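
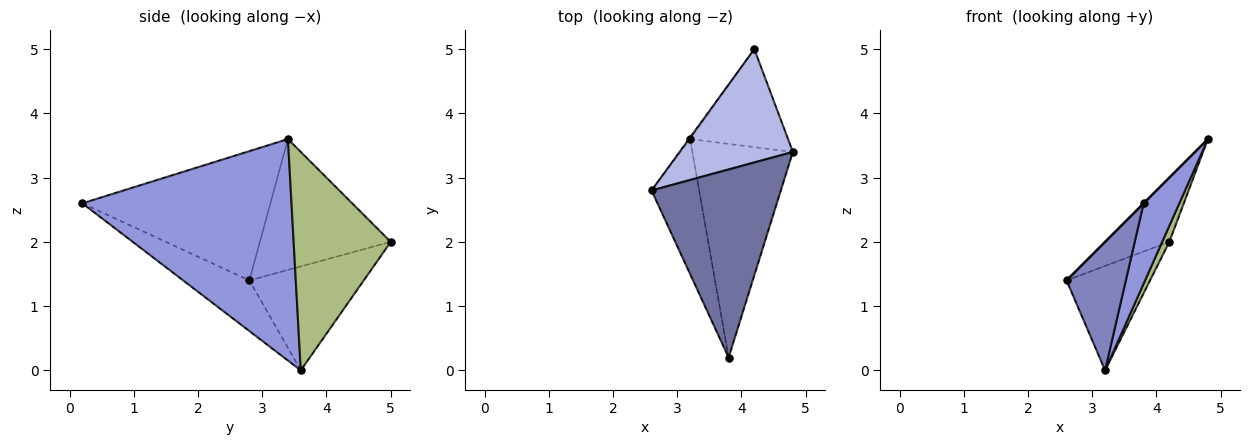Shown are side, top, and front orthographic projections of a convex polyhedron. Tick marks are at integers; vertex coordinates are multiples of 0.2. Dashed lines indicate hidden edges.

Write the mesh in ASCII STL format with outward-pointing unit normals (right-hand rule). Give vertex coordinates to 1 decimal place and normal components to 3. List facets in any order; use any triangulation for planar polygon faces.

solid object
 facet normal -0.707 0.000 0.707
  outer loop
   vertex 3.8 0.2 2.6
   vertex 4.8 3.4 3.6
   vertex 2.6 2.8 1.4
  endloop
 endfacet
 facet normal -0.610 -0.546 -0.574
  outer loop
   vertex 3.2 3.6 0.0
   vertex 3.8 0.2 2.6
   vertex 2.6 2.8 1.4
  endloop
 endfacet
 facet normal 0.900 -0.154 -0.408
  outer loop
   vertex 3.2 3.6 0.0
   vertex 4.8 3.4 3.6
   vertex 3.8 0.2 2.6
  endloop
 endfacet
 facet normal -0.709 0.348 0.614
  outer loop
   vertex 4.2 5.0 2.0
   vertex 2.6 2.8 1.4
   vertex 4.8 3.4 3.6
  endloop
 endfacet
 facet normal -0.808 0.590 -0.009
  outer loop
   vertex 4.2 5.0 2.0
   vertex 3.2 3.6 0.0
   vertex 2.6 2.8 1.4
  endloop
 endfacet
 facet normal 0.910 -0.067 -0.408
  outer loop
   vertex 4.2 5.0 2.0
   vertex 4.8 3.4 3.6
   vertex 3.2 3.6 0.0
  endloop
 endfacet
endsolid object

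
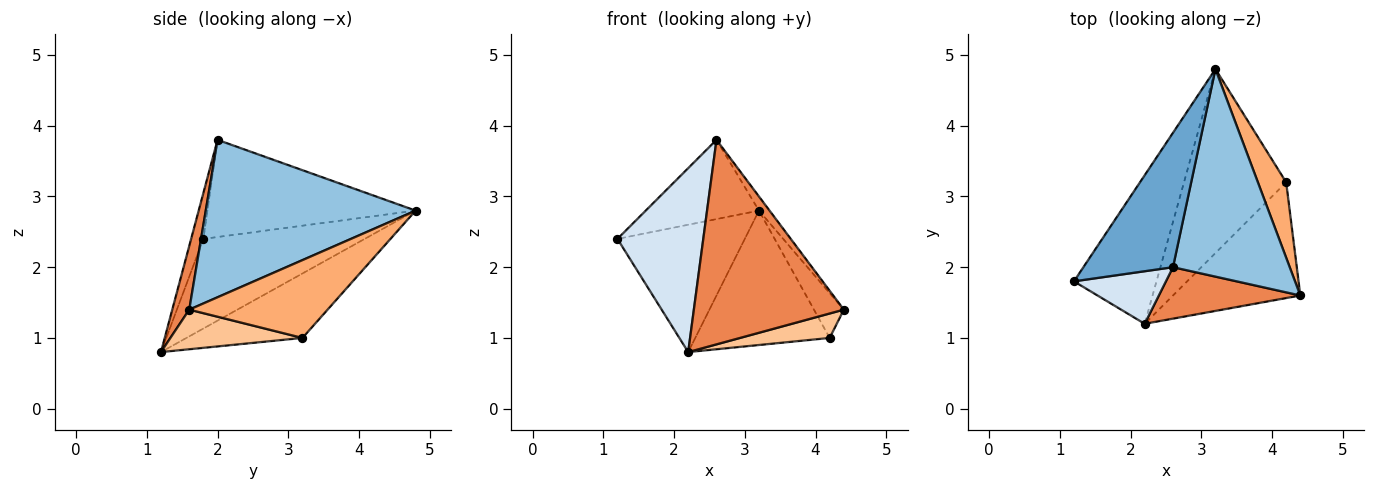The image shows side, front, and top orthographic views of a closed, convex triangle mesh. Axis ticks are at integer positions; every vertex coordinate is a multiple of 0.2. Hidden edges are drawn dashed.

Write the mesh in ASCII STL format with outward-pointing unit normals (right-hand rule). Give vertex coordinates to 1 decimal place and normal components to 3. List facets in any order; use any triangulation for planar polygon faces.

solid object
 facet normal -0.683 0.371 0.630
  outer loop
   vertex 2.6 2.0 3.8
   vertex 3.2 4.8 2.8
   vertex 1.2 1.8 2.4
  endloop
 endfacet
 facet normal 0.803 0.041 0.595
  outer loop
   vertex 2.6 2.0 3.8
   vertex 4.4 1.6 1.4
   vertex 3.2 4.8 2.8
  endloop
 endfacet
 facet normal -0.636 0.502 -0.586
  outer loop
   vertex 2.2 1.2 0.8
   vertex 1.2 1.8 2.4
   vertex 3.2 4.8 2.8
  endloop
 endfacet
 facet normal -0.136 -0.953 0.272
  outer loop
   vertex 2.2 1.2 0.8
   vertex 2.6 2.0 3.8
   vertex 1.2 1.8 2.4
  endloop
 endfacet
 facet normal 0.109 -0.964 0.243
  outer loop
   vertex 2.2 1.2 0.8
   vertex 4.4 1.6 1.4
   vertex 2.6 2.0 3.8
  endloop
 endfacet
 facet normal 0.921 0.199 0.335
  outer loop
   vertex 4.2 3.2 1.0
   vertex 3.2 4.8 2.8
   vertex 4.4 1.6 1.4
  endloop
 endfacet
 facet normal 0.291 -0.198 -0.936
  outer loop
   vertex 4.2 3.2 1.0
   vertex 4.4 1.6 1.4
   vertex 2.2 1.2 0.8
  endloop
 endfacet
 facet normal -0.454 0.526 -0.719
  outer loop
   vertex 4.2 3.2 1.0
   vertex 2.2 1.2 0.8
   vertex 3.2 4.8 2.8
  endloop
 endfacet
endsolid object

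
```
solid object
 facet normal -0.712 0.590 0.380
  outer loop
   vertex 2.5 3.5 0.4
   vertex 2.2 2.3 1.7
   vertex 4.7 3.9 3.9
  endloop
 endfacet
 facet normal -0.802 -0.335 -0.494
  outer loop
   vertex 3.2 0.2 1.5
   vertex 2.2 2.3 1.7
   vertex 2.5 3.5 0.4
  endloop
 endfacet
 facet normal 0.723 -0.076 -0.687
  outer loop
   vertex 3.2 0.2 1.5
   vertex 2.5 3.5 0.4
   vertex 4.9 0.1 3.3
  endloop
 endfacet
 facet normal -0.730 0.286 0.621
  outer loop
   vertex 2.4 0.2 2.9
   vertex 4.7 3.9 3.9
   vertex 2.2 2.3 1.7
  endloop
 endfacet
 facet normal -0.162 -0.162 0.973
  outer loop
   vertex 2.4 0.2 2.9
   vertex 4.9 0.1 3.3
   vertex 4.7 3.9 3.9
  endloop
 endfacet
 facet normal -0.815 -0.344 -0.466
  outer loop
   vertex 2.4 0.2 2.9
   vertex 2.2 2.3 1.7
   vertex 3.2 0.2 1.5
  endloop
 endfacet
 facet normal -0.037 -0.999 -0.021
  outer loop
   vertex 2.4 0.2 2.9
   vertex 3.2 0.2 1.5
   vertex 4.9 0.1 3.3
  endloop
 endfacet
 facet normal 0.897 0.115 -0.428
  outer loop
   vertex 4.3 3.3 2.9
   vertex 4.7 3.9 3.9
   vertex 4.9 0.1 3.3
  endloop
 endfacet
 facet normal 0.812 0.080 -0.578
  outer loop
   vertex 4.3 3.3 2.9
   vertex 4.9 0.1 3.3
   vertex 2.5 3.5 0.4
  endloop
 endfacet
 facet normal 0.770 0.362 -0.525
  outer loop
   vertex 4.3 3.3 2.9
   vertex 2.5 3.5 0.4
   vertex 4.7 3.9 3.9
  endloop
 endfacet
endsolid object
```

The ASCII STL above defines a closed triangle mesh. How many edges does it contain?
15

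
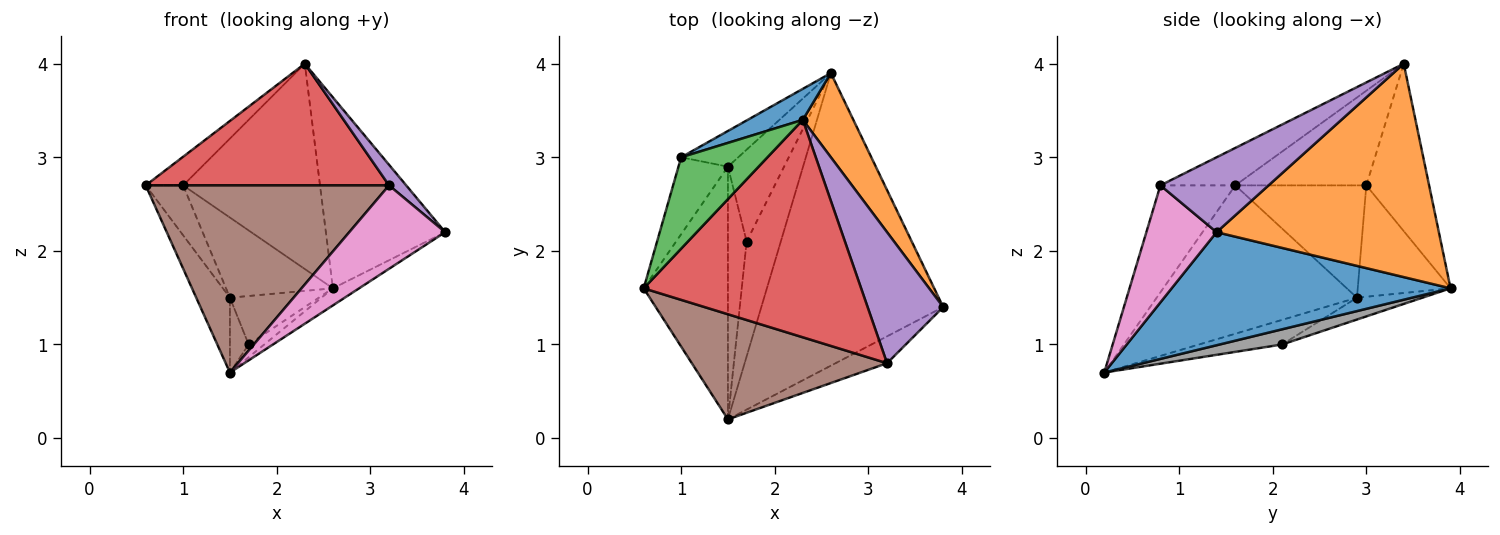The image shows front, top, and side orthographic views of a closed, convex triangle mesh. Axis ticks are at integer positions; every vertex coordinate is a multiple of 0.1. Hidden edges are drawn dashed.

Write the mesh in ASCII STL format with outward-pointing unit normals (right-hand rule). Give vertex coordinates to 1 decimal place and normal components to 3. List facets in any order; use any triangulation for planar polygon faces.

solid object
 facet normal 0.527 0.050 -0.848
  outer loop
   vertex 1.5 0.2 0.7
   vertex 2.6 3.9 1.6
   vertex 3.8 1.4 2.2
  endloop
 endfacet
 facet normal 0.862 0.463 0.204
  outer loop
   vertex 2.3 3.4 4.0
   vertex 3.8 1.4 2.2
   vertex 2.6 3.9 1.6
  endloop
 endfacet
 facet normal -0.860 0.145 -0.489
  outer loop
   vertex 1.5 2.9 1.5
   vertex 1.5 0.2 0.7
   vertex 0.6 1.6 2.7
  endloop
 endfacet
 facet normal -0.149 -0.483 0.863
  outer loop
   vertex 3.2 0.8 2.7
   vertex 2.3 3.4 4.0
   vertex 0.6 1.6 2.7
  endloop
 endfacet
 facet normal 0.699 -0.111 0.706
  outer loop
   vertex 3.2 0.8 2.7
   vertex 3.8 1.4 2.2
   vertex 2.3 3.4 4.0
  endloop
 endfacet
 facet normal -0.259 -0.842 0.473
  outer loop
   vertex 3.2 0.8 2.7
   vertex 0.6 1.6 2.7
   vertex 1.5 0.2 0.7
  endloop
 endfacet
 facet normal 0.572 -0.781 -0.251
  outer loop
   vertex 3.2 0.8 2.7
   vertex 1.5 0.2 0.7
   vertex 3.8 1.4 2.2
  endloop
 endfacet
 facet normal 0.404 0.101 -0.909
  outer loop
   vertex 1.7 2.1 1.0
   vertex 2.6 3.9 1.6
   vertex 1.5 0.2 0.7
  endloop
 endfacet
 facet normal -0.325 0.441 -0.836
  outer loop
   vertex 1.7 2.1 1.0
   vertex 1.5 2.9 1.5
   vertex 2.6 3.9 1.6
  endloop
 endfacet
 facet normal -0.783 0.177 -0.596
  outer loop
   vertex 1.7 2.1 1.0
   vertex 1.5 0.2 0.7
   vertex 1.5 2.9 1.5
  endloop
 endfacet
 facet normal -0.413 0.901 0.136
  outer loop
   vertex 1.0 3.0 2.7
   vertex 2.3 3.4 4.0
   vertex 2.6 3.9 1.6
  endloop
 endfacet
 facet normal -0.622 0.716 -0.319
  outer loop
   vertex 1.0 3.0 2.7
   vertex 2.6 3.9 1.6
   vertex 1.5 2.9 1.5
  endloop
 endfacet
 facet normal -0.723 0.207 0.659
  outer loop
   vertex 1.0 3.0 2.7
   vertex 0.6 1.6 2.7
   vertex 2.3 3.4 4.0
  endloop
 endfacet
 facet normal -0.885 0.253 -0.390
  outer loop
   vertex 1.0 3.0 2.7
   vertex 1.5 2.9 1.5
   vertex 0.6 1.6 2.7
  endloop
 endfacet
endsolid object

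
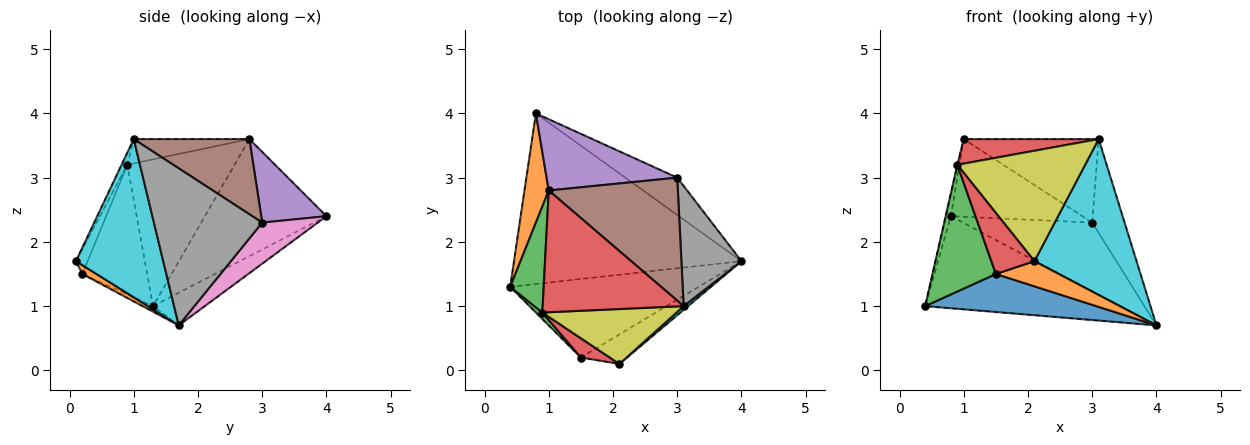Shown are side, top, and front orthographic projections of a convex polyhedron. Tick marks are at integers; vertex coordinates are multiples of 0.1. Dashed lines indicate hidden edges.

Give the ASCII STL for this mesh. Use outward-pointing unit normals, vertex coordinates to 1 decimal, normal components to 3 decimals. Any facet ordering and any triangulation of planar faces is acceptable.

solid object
 facet normal -0.125 0.471 -0.873
  outer loop
   vertex 0.8 4.0 2.4
   vertex 4.0 1.7 0.7
   vertex 0.4 1.3 1.0
  endloop
 endfacet
 facet normal -0.978 0.040 0.203
  outer loop
   vertex 1.0 2.8 3.6
   vertex 0.8 4.0 2.4
   vertex 0.4 1.3 1.0
  endloop
 endfacet
 facet normal -0.975 0.004 0.222
  outer loop
   vertex 0.9 0.9 3.2
   vertex 1.0 2.8 3.6
   vertex 0.4 1.3 1.0
  endloop
 endfacet
 facet normal -0.167 -0.195 0.967
  outer loop
   vertex 0.9 0.9 3.2
   vertex 3.1 1.0 3.6
   vertex 1.0 2.8 3.6
  endloop
 endfacet
 facet normal 0.343 0.692 0.635
  outer loop
   vertex 3.0 3.0 2.3
   vertex 0.8 4.0 2.4
   vertex 1.0 2.8 3.6
  endloop
 endfacet
 facet normal 0.434 0.506 0.745
  outer loop
   vertex 3.0 3.0 2.3
   vertex 1.0 2.8 3.6
   vertex 3.1 1.0 3.6
  endloop
 endfacet
 facet normal 0.353 0.822 -0.447
  outer loop
   vertex 3.0 3.0 2.3
   vertex 4.0 1.7 0.7
   vertex 0.8 4.0 2.4
  endloop
 endfacet
 facet normal 0.900 0.269 0.344
  outer loop
   vertex 3.0 3.0 2.3
   vertex 3.1 1.0 3.6
   vertex 4.0 1.7 0.7
  endloop
 endfacet
 facet normal -0.040 -0.895 0.445
  outer loop
   vertex 2.1 0.1 1.7
   vertex 3.1 1.0 3.6
   vertex 0.9 0.9 3.2
  endloop
 endfacet
 facet normal 0.650 -0.760 0.018
  outer loop
   vertex 2.1 0.1 1.7
   vertex 4.0 1.7 0.7
   vertex 3.1 1.0 3.6
  endloop
 endfacet
 facet normal -0.027 -0.436 -0.900
  outer loop
   vertex 1.5 0.2 1.5
   vertex 0.4 1.3 1.0
   vertex 4.0 1.7 0.7
  endloop
 endfacet
 facet normal 0.144 -0.642 -0.753
  outer loop
   vertex 1.5 0.2 1.5
   vertex 4.0 1.7 0.7
   vertex 2.1 0.1 1.7
  endloop
 endfacet
 facet normal -0.715 -0.699 0.035
  outer loop
   vertex 1.5 0.2 1.5
   vertex 0.9 0.9 3.2
   vertex 0.4 1.3 1.0
  endloop
 endfacet
 facet normal -0.251 -0.923 0.291
  outer loop
   vertex 1.5 0.2 1.5
   vertex 2.1 0.1 1.7
   vertex 0.9 0.9 3.2
  endloop
 endfacet
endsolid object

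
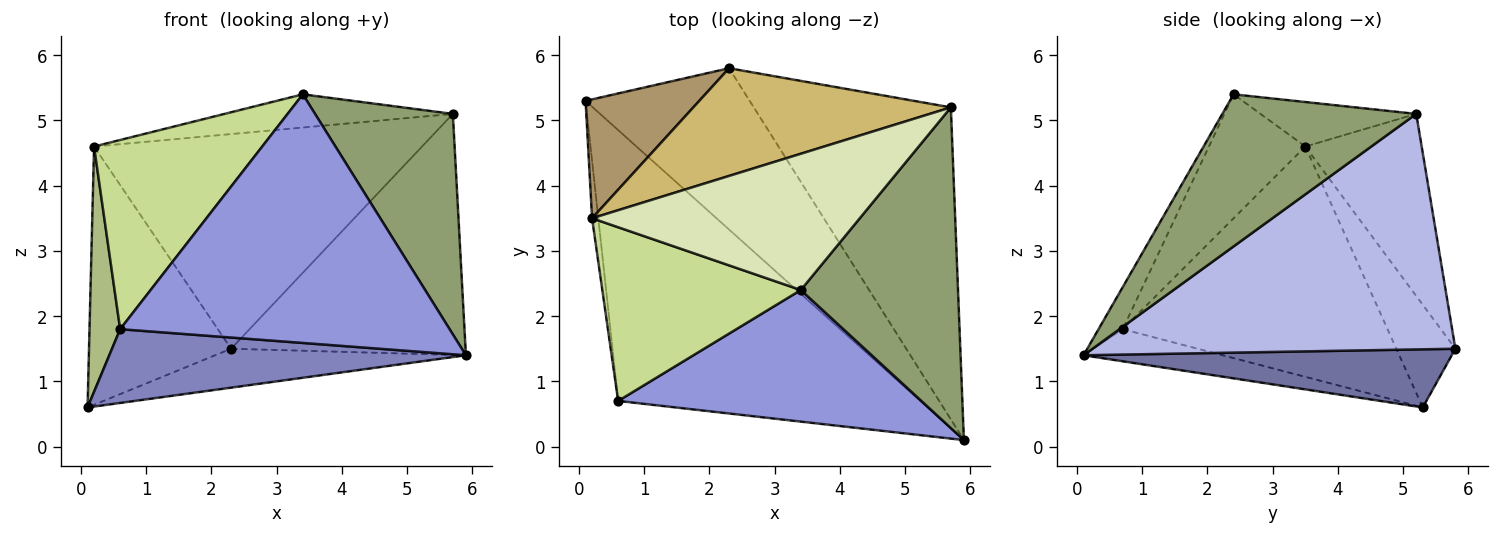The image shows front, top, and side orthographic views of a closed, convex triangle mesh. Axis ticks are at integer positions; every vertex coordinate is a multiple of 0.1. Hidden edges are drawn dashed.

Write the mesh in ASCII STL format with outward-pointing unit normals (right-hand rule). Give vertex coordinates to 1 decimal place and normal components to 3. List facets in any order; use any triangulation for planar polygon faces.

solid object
 facet normal 0.326 0.222 -0.919
  outer loop
   vertex 2.3 5.8 1.5
   vertex 5.9 0.1 1.4
   vertex 0.1 5.3 0.6
  endloop
 endfacet
 facet normal -0.102 -0.261 -0.960
  outer loop
   vertex 0.6 0.7 1.8
   vertex 0.1 5.3 0.6
   vertex 5.9 0.1 1.4
  endloop
 endfacet
 facet normal -0.065 -0.882 0.467
  outer loop
   vertex 0.6 0.7 1.8
   vertex 5.9 0.1 1.4
   vertex 3.4 2.4 5.4
  endloop
 endfacet
 facet normal 0.687 0.444 -0.575
  outer loop
   vertex 5.7 5.2 5.1
   vertex 5.9 0.1 1.4
   vertex 2.3 5.8 1.5
  endloop
 endfacet
 facet normal 0.623 -0.443 0.644
  outer loop
   vertex 5.7 5.2 5.1
   vertex 3.4 2.4 5.4
   vertex 5.9 0.1 1.4
  endloop
 endfacet
 facet normal -0.993 -0.115 -0.027
  outer loop
   vertex 0.2 3.5 4.6
   vertex 0.1 5.3 0.6
   vertex 0.6 0.7 1.8
  endloop
 endfacet
 facet normal -0.389 -0.679 0.623
  outer loop
   vertex 0.2 3.5 4.6
   vertex 0.6 0.7 1.8
   vertex 3.4 2.4 5.4
  endloop
 endfacet
 facet normal -0.159 0.234 0.959
  outer loop
   vertex 0.2 3.5 4.6
   vertex 3.4 2.4 5.4
   vertex 5.7 5.2 5.1
  endloop
 endfacet
 facet normal -0.353 0.850 0.391
  outer loop
   vertex 0.2 3.5 4.6
   vertex 2.3 5.8 1.5
   vertex 0.1 5.3 0.6
  endloop
 endfacet
 facet normal -0.302 0.852 0.427
  outer loop
   vertex 0.2 3.5 4.6
   vertex 5.7 5.2 5.1
   vertex 2.3 5.8 1.5
  endloop
 endfacet
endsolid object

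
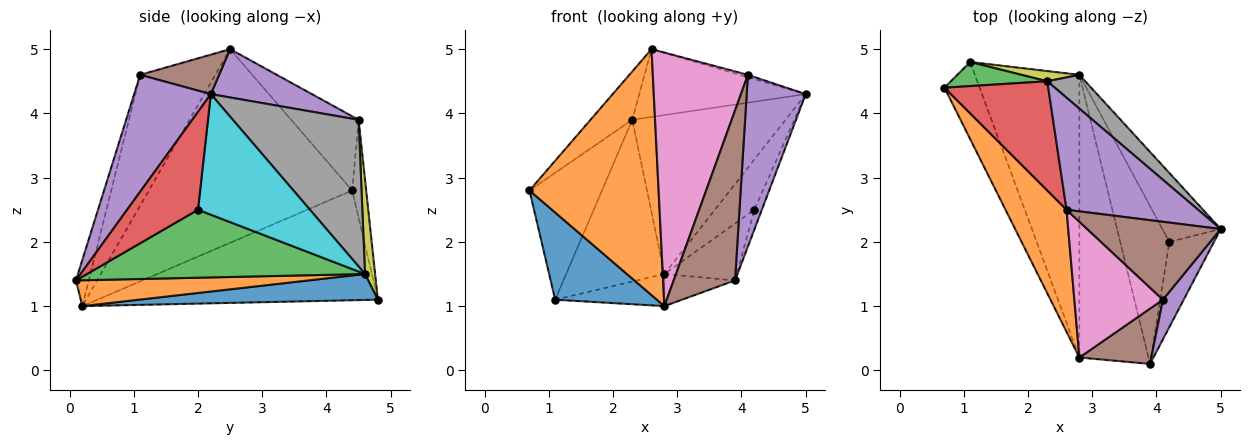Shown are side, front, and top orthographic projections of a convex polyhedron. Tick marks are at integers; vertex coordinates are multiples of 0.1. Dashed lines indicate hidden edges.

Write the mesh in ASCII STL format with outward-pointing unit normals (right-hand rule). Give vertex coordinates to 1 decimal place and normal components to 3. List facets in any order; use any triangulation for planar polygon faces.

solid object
 facet normal -0.900 -0.326 -0.289
  outer loop
   vertex 1.1 4.8 1.1
   vertex 2.8 0.2 1.0
   vertex 0.7 4.4 2.8
  endloop
 endfacet
 facet normal -0.816 -0.518 0.257
  outer loop
   vertex 2.6 2.5 5.0
   vertex 0.7 4.4 2.8
   vertex 2.8 0.2 1.0
  endloop
 endfacet
 facet normal -0.186 0.965 0.183
  outer loop
   vertex 2.3 4.5 3.9
   vertex 1.1 4.8 1.1
   vertex 0.7 4.4 2.8
  endloop
 endfacet
 facet normal -0.547 0.339 0.765
  outer loop
   vertex 2.3 4.5 3.9
   vertex 0.7 4.4 2.8
   vertex 2.6 2.5 5.0
  endloop
 endfacet
 facet normal 0.300 0.494 0.816
  outer loop
   vertex 2.3 4.5 3.9
   vertex 2.6 2.5 5.0
   vertex 5.0 2.2 4.3
  endloop
 endfacet
 facet normal 0.283 0.030 0.959
  outer loop
   vertex 4.1 1.1 4.6
   vertex 5.0 2.2 4.3
   vertex 2.6 2.5 5.0
  endloop
 endfacet
 facet normal -0.572 -0.723 0.387
  outer loop
   vertex 4.1 1.1 4.6
   vertex 2.6 2.5 5.0
   vertex 2.8 0.2 1.0
  endloop
 endfacet
 facet normal 0.626 0.763 0.162
  outer loop
   vertex 2.8 4.6 1.5
   vertex 2.3 4.5 3.9
   vertex 5.0 2.2 4.3
  endloop
 endfacet
 facet normal 0.102 0.993 0.063
  outer loop
   vertex 2.8 4.6 1.5
   vertex 1.1 4.8 1.1
   vertex 2.3 4.5 3.9
  endloop
 endfacet
 facet normal 0.858 0.302 -0.415
  outer loop
   vertex 2.8 4.6 1.5
   vertex 5.0 2.2 4.3
   vertex 4.2 2.0 2.5
  endloop
 endfacet
 facet normal 0.240 0.110 -0.965
  outer loop
   vertex 2.8 4.6 1.5
   vertex 2.8 0.2 1.0
   vertex 1.1 4.8 1.1
  endloop
 endfacet
 facet normal 0.348 0.106 -0.931
  outer loop
   vertex 3.9 0.1 1.4
   vertex 2.8 0.2 1.0
   vertex 2.8 4.6 1.5
  endloop
 endfacet
 facet normal 0.793 0.207 -0.573
  outer loop
   vertex 3.9 0.1 1.4
   vertex 2.8 4.6 1.5
   vertex 4.2 2.0 2.5
  endloop
 endfacet
 facet normal 0.906 0.096 -0.413
  outer loop
   vertex 3.9 0.1 1.4
   vertex 4.2 2.0 2.5
   vertex 5.0 2.2 4.3
  endloop
 endfacet
 facet normal 0.785 -0.604 0.140
  outer loop
   vertex 3.9 0.1 1.4
   vertex 5.0 2.2 4.3
   vertex 4.1 1.1 4.6
  endloop
 endfacet
 facet normal -0.195 -0.933 0.304
  outer loop
   vertex 3.9 0.1 1.4
   vertex 4.1 1.1 4.6
   vertex 2.8 0.2 1.0
  endloop
 endfacet
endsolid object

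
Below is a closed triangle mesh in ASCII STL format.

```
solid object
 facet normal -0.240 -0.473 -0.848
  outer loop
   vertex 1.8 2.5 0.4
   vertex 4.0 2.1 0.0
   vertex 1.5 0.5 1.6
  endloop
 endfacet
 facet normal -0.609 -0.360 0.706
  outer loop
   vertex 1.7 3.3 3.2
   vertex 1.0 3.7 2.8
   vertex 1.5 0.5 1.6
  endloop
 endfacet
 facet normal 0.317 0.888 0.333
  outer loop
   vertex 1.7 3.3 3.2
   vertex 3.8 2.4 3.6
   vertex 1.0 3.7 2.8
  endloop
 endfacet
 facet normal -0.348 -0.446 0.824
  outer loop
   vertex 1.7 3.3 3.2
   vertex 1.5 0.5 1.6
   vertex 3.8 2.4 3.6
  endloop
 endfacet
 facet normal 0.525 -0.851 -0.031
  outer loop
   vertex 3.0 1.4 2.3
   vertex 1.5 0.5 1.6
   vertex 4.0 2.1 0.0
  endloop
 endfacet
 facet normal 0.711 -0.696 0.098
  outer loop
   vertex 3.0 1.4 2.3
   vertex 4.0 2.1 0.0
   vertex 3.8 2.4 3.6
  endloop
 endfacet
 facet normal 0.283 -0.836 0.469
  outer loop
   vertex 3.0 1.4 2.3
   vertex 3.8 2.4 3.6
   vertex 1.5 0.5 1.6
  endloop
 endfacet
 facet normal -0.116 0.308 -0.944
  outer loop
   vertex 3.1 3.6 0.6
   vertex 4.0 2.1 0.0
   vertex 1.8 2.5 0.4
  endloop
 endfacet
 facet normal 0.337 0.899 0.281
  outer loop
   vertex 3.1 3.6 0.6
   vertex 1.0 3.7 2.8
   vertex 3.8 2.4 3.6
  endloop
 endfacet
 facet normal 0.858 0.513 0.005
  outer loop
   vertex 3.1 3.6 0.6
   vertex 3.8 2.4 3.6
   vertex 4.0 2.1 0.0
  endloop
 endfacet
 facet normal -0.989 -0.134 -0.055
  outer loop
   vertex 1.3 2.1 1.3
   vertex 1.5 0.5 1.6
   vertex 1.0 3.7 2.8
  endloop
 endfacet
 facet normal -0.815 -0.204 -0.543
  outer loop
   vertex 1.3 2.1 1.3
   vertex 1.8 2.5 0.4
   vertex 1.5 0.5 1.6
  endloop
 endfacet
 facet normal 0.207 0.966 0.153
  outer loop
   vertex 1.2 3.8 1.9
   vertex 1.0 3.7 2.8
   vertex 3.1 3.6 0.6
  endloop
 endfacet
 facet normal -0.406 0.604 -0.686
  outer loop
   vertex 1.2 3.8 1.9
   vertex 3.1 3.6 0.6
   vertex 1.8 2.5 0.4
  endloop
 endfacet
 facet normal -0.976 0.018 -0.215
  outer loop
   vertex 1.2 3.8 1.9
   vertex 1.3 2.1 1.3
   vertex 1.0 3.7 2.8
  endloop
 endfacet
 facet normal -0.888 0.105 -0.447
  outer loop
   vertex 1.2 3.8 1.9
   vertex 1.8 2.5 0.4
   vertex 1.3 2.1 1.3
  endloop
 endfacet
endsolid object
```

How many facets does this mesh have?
16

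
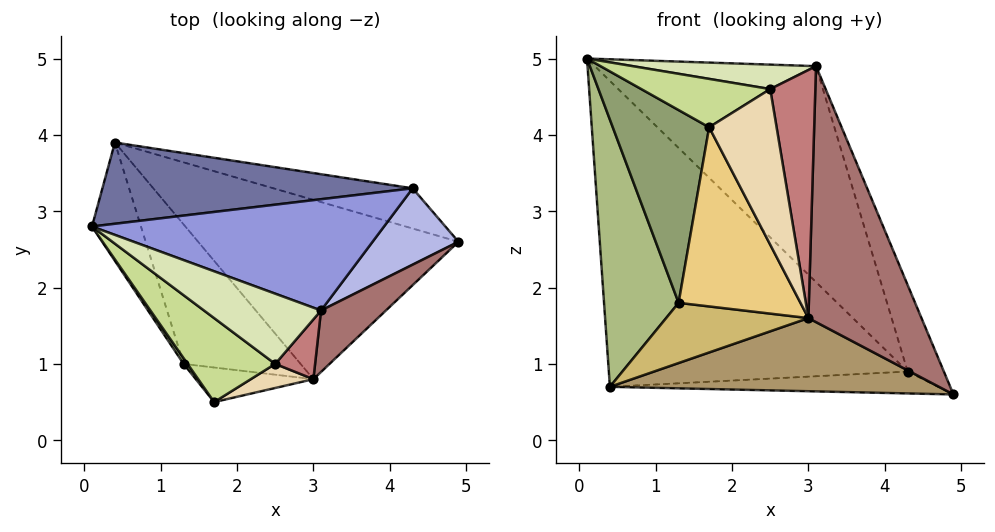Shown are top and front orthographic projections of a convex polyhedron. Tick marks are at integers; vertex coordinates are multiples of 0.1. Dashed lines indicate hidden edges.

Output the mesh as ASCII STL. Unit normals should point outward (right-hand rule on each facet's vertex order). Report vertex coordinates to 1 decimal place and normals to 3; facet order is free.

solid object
 facet normal 0.134 0.958 0.254
  outer loop
   vertex 4.3 3.3 0.9
   vertex 0.4 3.9 0.7
   vertex 0.1 2.8 5.0
  endloop
 endfacet
 facet normal 0.118 0.475 -0.872
  outer loop
   vertex 4.3 3.3 0.9
   vertex 4.9 2.6 0.6
   vertex 0.4 3.9 0.7
  endloop
 endfacet
 facet normal 0.323 0.841 0.433
  outer loop
   vertex 4.3 3.3 0.9
   vertex 0.1 2.8 5.0
   vertex 3.1 1.7 4.9
  endloop
 endfacet
 facet normal 0.770 0.479 0.422
  outer loop
   vertex 4.3 3.3 0.9
   vertex 3.1 1.7 4.9
   vertex 4.9 2.6 0.6
  endloop
 endfacet
 facet normal -0.818 -0.575 0.017
  outer loop
   vertex 1.3 1.0 1.8
   vertex 1.7 0.5 4.1
   vertex 0.1 2.8 5.0
  endloop
 endfacet
 facet normal -0.926 -0.345 -0.153
  outer loop
   vertex 1.3 1.0 1.8
   vertex 0.1 2.8 5.0
   vertex 0.4 3.9 0.7
  endloop
 endfacet
 facet normal -0.224 -0.486 0.845
  outer loop
   vertex 2.5 1.0 4.6
   vertex 0.1 2.8 5.0
   vertex 1.7 0.5 4.1
  endloop
 endfacet
 facet normal -0.089 -0.327 0.941
  outer loop
   vertex 2.5 1.0 4.6
   vertex 3.1 1.7 4.9
   vertex 0.1 2.8 5.0
  endloop
 endfacet
 facet normal -0.129 -0.374 -0.918
  outer loop
   vertex 3.0 0.8 1.6
   vertex 0.4 3.9 0.7
   vertex 4.9 2.6 0.6
  endloop
 endfacet
 facet normal -0.153 -0.392 -0.907
  outer loop
   vertex 3.0 0.8 1.6
   vertex 1.3 1.0 1.8
   vertex 0.4 3.9 0.7
  endloop
 endfacet
 facet normal -0.137 -0.973 -0.188
  outer loop
   vertex 3.0 0.8 1.6
   vertex 1.7 0.5 4.1
   vertex 1.3 1.0 1.8
  endloop
 endfacet
 facet normal 0.463 -0.876 0.136
  outer loop
   vertex 3.0 0.8 1.6
   vertex 2.5 1.0 4.6
   vertex 1.7 0.5 4.1
  endloop
 endfacet
 facet normal 0.722 -0.673 0.162
  outer loop
   vertex 3.0 0.8 1.6
   vertex 4.9 2.6 0.6
   vertex 3.1 1.7 4.9
  endloop
 endfacet
 facet normal 0.713 -0.682 0.164
  outer loop
   vertex 3.0 0.8 1.6
   vertex 3.1 1.7 4.9
   vertex 2.5 1.0 4.6
  endloop
 endfacet
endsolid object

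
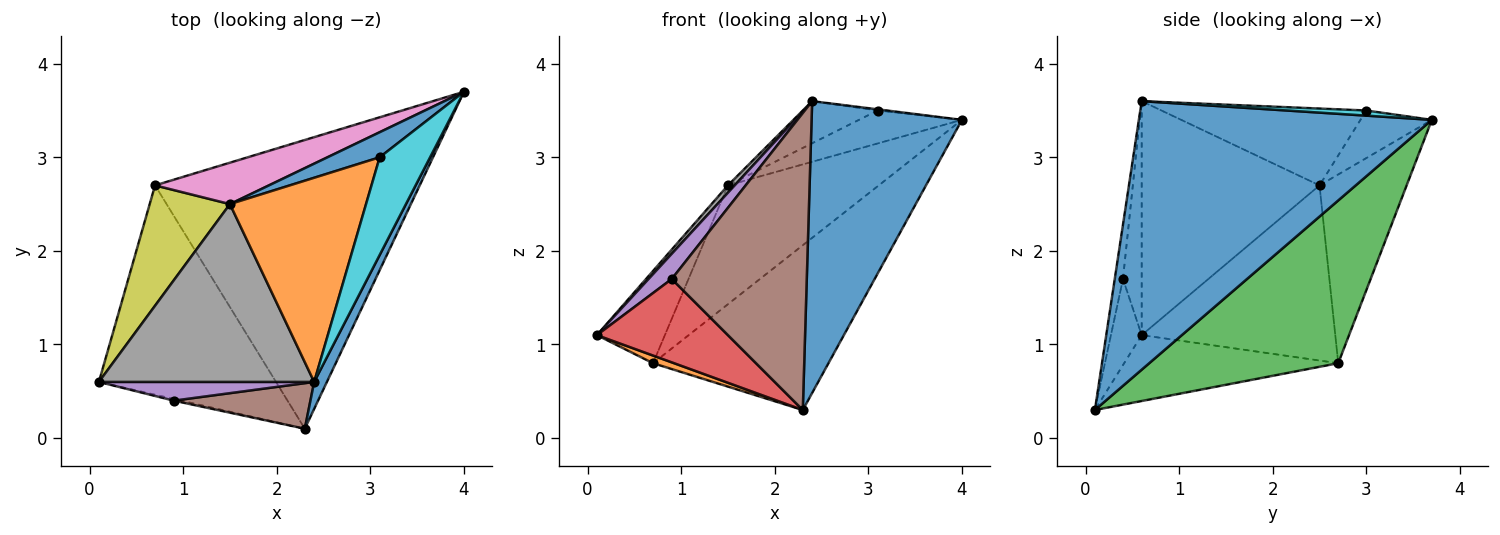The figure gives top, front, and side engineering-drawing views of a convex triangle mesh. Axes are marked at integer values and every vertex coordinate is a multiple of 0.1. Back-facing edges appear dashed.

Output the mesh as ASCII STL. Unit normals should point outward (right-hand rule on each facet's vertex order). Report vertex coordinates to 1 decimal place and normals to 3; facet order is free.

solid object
 facet normal 0.889 -0.456 0.042
  outer loop
   vertex 2.4 0.6 3.6
   vertex 2.3 0.1 0.3
   vertex 4.0 3.7 3.4
  endloop
 endfacet
 facet normal -0.348 -0.034 -0.937
  outer loop
   vertex 0.7 2.7 0.8
   vertex 2.3 0.1 0.3
   vertex 0.1 0.6 1.1
  endloop
 endfacet
 facet normal 0.471 0.437 -0.766
  outer loop
   vertex 0.7 2.7 0.8
   vertex 4.0 3.7 3.4
   vertex 2.3 0.1 0.3
  endloop
 endfacet
 facet normal -0.228 -0.973 -0.020
  outer loop
   vertex 0.9 0.4 1.7
   vertex 0.1 0.6 1.1
   vertex 2.3 0.1 0.3
  endloop
 endfacet
 facet normal -0.544 -0.674 0.500
  outer loop
   vertex 0.9 0.4 1.7
   vertex 2.4 0.6 3.6
   vertex 0.1 0.6 1.1
  endloop
 endfacet
 facet normal -0.060 -0.987 0.151
  outer loop
   vertex 0.9 0.4 1.7
   vertex 2.3 0.1 0.3
   vertex 2.4 0.6 3.6
  endloop
 endfacet
 facet normal -0.479 0.829 0.289
  outer loop
   vertex 1.5 2.5 2.7
   vertex 4.0 3.7 3.4
   vertex 0.7 2.7 0.8
  endloop
 endfacet
 facet normal -0.736 -0.028 0.677
  outer loop
   vertex 1.5 2.5 2.7
   vertex 0.1 0.6 1.1
   vertex 2.4 0.6 3.6
  endloop
 endfacet
 facet normal -0.866 0.304 0.397
  outer loop
   vertex 1.5 2.5 2.7
   vertex 0.7 2.7 0.8
   vertex 0.1 0.6 1.1
  endloop
 endfacet
 facet normal 0.101 0.012 0.995
  outer loop
   vertex 3.1 3.0 3.5
   vertex 2.4 0.6 3.6
   vertex 4.0 3.7 3.4
  endloop
 endfacet
 facet normal -0.483 0.697 0.530
  outer loop
   vertex 3.1 3.0 3.5
   vertex 4.0 3.7 3.4
   vertex 1.5 2.5 2.7
  endloop
 endfacet
 facet normal -0.484 0.177 0.857
  outer loop
   vertex 3.1 3.0 3.5
   vertex 1.5 2.5 2.7
   vertex 2.4 0.6 3.6
  endloop
 endfacet
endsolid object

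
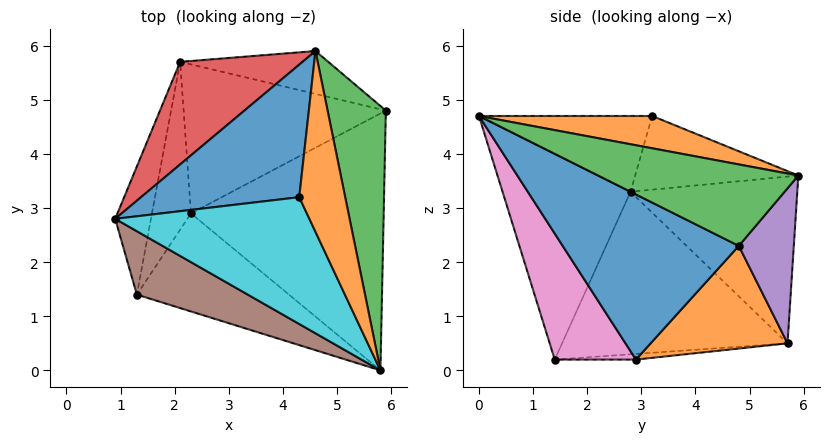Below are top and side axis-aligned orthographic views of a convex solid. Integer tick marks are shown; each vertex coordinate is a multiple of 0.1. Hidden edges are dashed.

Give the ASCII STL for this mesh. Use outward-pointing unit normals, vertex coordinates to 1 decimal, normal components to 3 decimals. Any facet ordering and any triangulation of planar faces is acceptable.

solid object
 facet normal 0.605 -0.366 -0.707
  outer loop
   vertex 2.3 2.9 0.2
   vertex 5.9 4.8 2.3
   vertex 5.8 0.0 4.7
  endloop
 endfacet
 facet normal 0.449 0.127 -0.884
  outer loop
   vertex 2.1 5.7 0.5
   vertex 5.9 4.8 2.3
   vertex 2.3 2.9 0.2
  endloop
 endfacet
 facet normal 0.785 0.264 0.561
  outer loop
   vertex 4.6 5.9 3.6
   vertex 5.8 0.0 4.7
   vertex 5.9 4.8 2.3
  endloop
 endfacet
 facet normal -0.598 0.671 0.439
  outer loop
   vertex 4.6 5.9 3.6
   vertex 2.1 5.7 0.5
   vertex 0.9 2.8 3.3
  endloop
 endfacet
 facet normal 0.371 0.858 -0.355
  outer loop
   vertex 4.6 5.9 3.6
   vertex 5.9 4.8 2.3
   vertex 2.1 5.7 0.5
  endloop
 endfacet
 facet normal -0.536 -0.793 0.289
  outer loop
   vertex 1.3 1.4 0.2
   vertex 5.8 0.0 4.7
   vertex 0.9 2.8 3.3
  endloop
 endfacet
 facet normal 0.587 -0.391 -0.709
  outer loop
   vertex 1.3 1.4 0.2
   vertex 2.3 2.9 0.2
   vertex 5.8 0.0 4.7
  endloop
 endfacet
 facet normal -0.958 0.193 -0.211
  outer loop
   vertex 1.3 1.4 0.2
   vertex 0.9 2.8 3.3
   vertex 2.1 5.7 0.5
  endloop
 endfacet
 facet normal -0.143 0.095 -0.985
  outer loop
   vertex 1.3 1.4 0.2
   vertex 2.1 5.7 0.5
   vertex 2.3 2.9 0.2
  endloop
 endfacet
 facet normal -0.358 -0.168 0.918
  outer loop
   vertex 4.3 3.2 4.7
   vertex 0.9 2.8 3.3
   vertex 5.8 0.0 4.7
  endloop
 endfacet
 facet normal -0.390 0.384 0.837
  outer loop
   vertex 4.3 3.2 4.7
   vertex 4.6 5.9 3.6
   vertex 0.9 2.8 3.3
  endloop
 endfacet
 facet normal 0.555 0.260 0.790
  outer loop
   vertex 4.3 3.2 4.7
   vertex 5.8 0.0 4.7
   vertex 4.6 5.9 3.6
  endloop
 endfacet
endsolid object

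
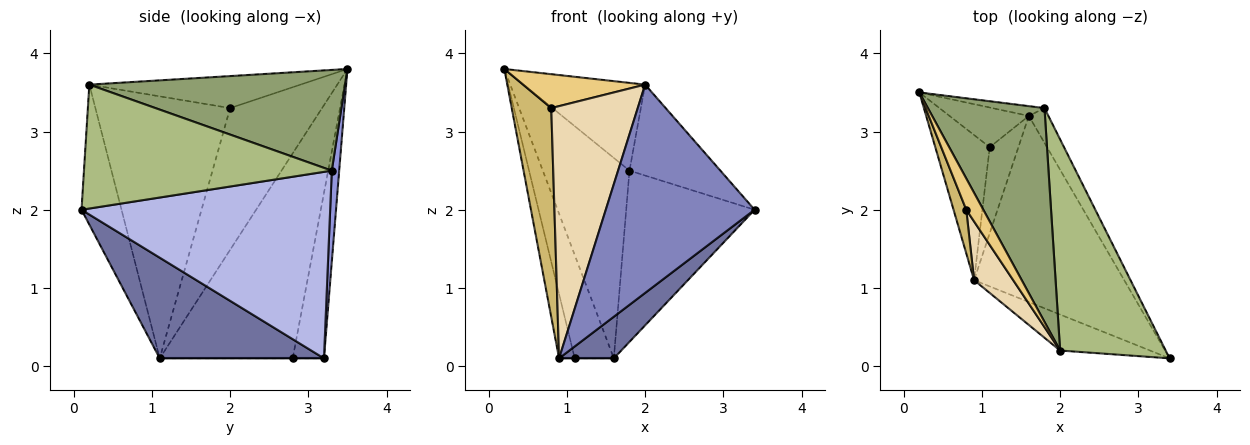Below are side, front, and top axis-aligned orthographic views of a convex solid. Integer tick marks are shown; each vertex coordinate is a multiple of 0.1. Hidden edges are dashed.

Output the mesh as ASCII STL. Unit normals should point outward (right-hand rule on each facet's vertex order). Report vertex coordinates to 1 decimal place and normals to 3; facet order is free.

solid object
 facet normal 0.548 -0.183 -0.817
  outer loop
   vertex 1.6 3.2 0.1
   vertex 3.4 0.1 2.0
   vertex 0.9 1.1 0.1
  endloop
 endfacet
 facet normal -0.256 -0.953 -0.164
  outer loop
   vertex 2.0 0.2 3.6
   vertex 0.9 1.1 0.1
   vertex 3.4 0.1 2.0
  endloop
 endfacet
 facet normal 0.085 0.995 -0.049
  outer loop
   vertex 1.8 3.3 2.5
   vertex 1.6 3.2 0.1
   vertex 0.2 3.5 3.8
  endloop
 endfacet
 facet normal 0.885 0.457 -0.093
  outer loop
   vertex 1.8 3.3 2.5
   vertex 3.4 0.1 2.0
   vertex 1.6 3.2 0.1
  endloop
 endfacet
 facet normal 0.624 0.297 0.723
  outer loop
   vertex 1.8 3.3 2.5
   vertex 0.2 3.5 3.8
   vertex 2.0 0.2 3.6
  endloop
 endfacet
 facet normal 0.733 0.269 0.625
  outer loop
   vertex 1.8 3.3 2.5
   vertex 2.0 0.2 3.6
   vertex 3.4 0.1 2.0
  endloop
 endfacet
 facet normal -0.960 0.113 -0.255
  outer loop
   vertex 1.1 2.8 0.1
   vertex 0.9 1.1 0.1
   vertex 0.2 3.5 3.8
  endloop
 endfacet
 facet normal -0.598 0.748 -0.287
  outer loop
   vertex 1.1 2.8 0.1
   vertex 0.2 3.5 3.8
   vertex 1.6 3.2 0.1
  endloop
 endfacet
 facet normal 0.000 0.000 -1.000
  outer loop
   vertex 1.1 2.8 0.1
   vertex 1.6 3.2 0.1
   vertex 0.9 1.1 0.1
  endloop
 endfacet
 facet normal -0.916 -0.394 0.082
  outer loop
   vertex 0.8 2.0 3.3
   vertex 0.2 3.5 3.8
   vertex 0.9 1.1 0.1
  endloop
 endfacet
 facet normal -0.786 -0.454 0.419
  outer loop
   vertex 0.8 2.0 3.3
   vertex 2.0 0.2 3.6
   vertex 0.2 3.5 3.8
  endloop
 endfacet
 facet normal -0.835 -0.536 0.125
  outer loop
   vertex 0.8 2.0 3.3
   vertex 0.9 1.1 0.1
   vertex 2.0 0.2 3.6
  endloop
 endfacet
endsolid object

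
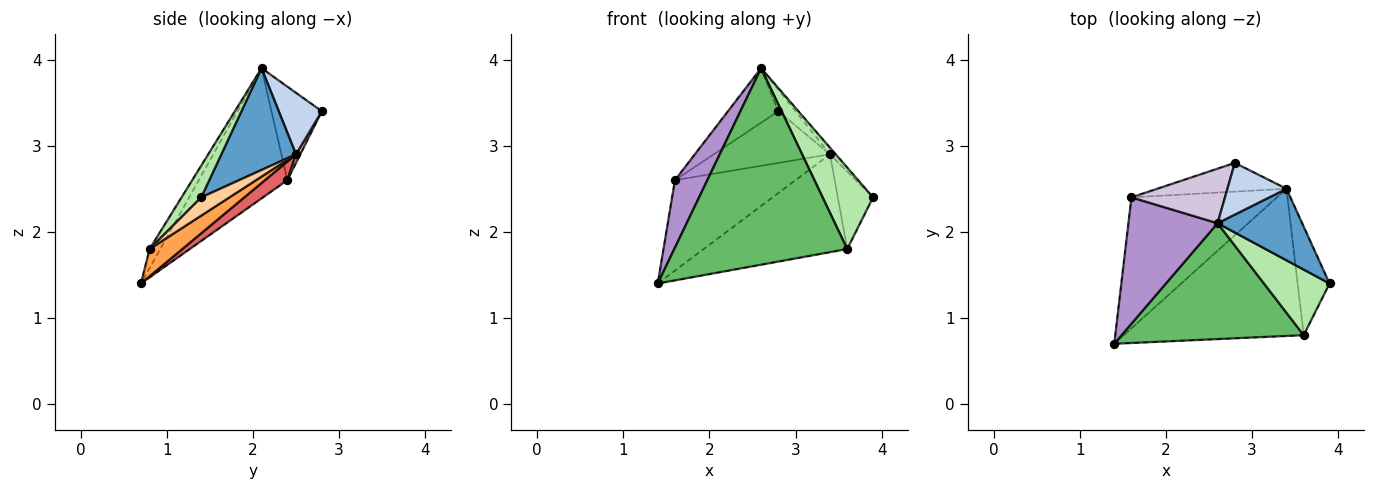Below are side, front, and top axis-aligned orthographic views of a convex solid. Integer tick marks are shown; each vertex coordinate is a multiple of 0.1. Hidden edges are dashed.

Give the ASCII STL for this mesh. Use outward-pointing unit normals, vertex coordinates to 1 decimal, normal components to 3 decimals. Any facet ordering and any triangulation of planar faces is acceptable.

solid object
 facet normal 0.768 0.059 0.638
  outer loop
   vertex 3.4 2.5 2.9
   vertex 2.6 2.1 3.9
   vertex 3.9 1.4 2.4
  endloop
 endfacet
 facet normal 0.693 0.277 0.665
  outer loop
   vertex 3.4 2.5 2.9
   vertex 2.8 2.8 3.4
   vertex 2.6 2.1 3.9
  endloop
 endfacet
 facet normal 0.125 0.549 -0.826
  outer loop
   vertex 3.6 0.8 1.8
   vertex 1.4 0.7 1.4
   vertex 3.4 2.5 2.9
  endloop
 endfacet
 facet normal 0.422 0.527 -0.738
  outer loop
   vertex 3.6 0.8 1.8
   vertex 3.4 2.5 2.9
   vertex 3.9 1.4 2.4
  endloop
 endfacet
 facet normal -0.053 -0.860 0.507
  outer loop
   vertex 3.6 0.8 1.8
   vertex 2.6 2.1 3.9
   vertex 1.4 0.7 1.4
  endloop
 endfacet
 facet normal 0.291 -0.745 0.600
  outer loop
   vertex 3.6 0.8 1.8
   vertex 3.9 1.4 2.4
   vertex 2.6 2.1 3.9
  endloop
 endfacet
 facet normal 0.105 0.565 -0.818
  outer loop
   vertex 1.6 2.4 2.6
   vertex 3.4 2.5 2.9
   vertex 1.4 0.7 1.4
  endloop
 endfacet
 facet normal 0.032 0.874 -0.485
  outer loop
   vertex 1.6 2.4 2.6
   vertex 2.8 2.8 3.4
   vertex 3.4 2.5 2.9
  endloop
 endfacet
 facet normal -0.790 -0.289 0.541
  outer loop
   vertex 1.6 2.4 2.6
   vertex 1.4 0.7 1.4
   vertex 2.6 2.1 3.9
  endloop
 endfacet
 facet normal -0.577 0.577 0.577
  outer loop
   vertex 1.6 2.4 2.6
   vertex 2.6 2.1 3.9
   vertex 2.8 2.8 3.4
  endloop
 endfacet
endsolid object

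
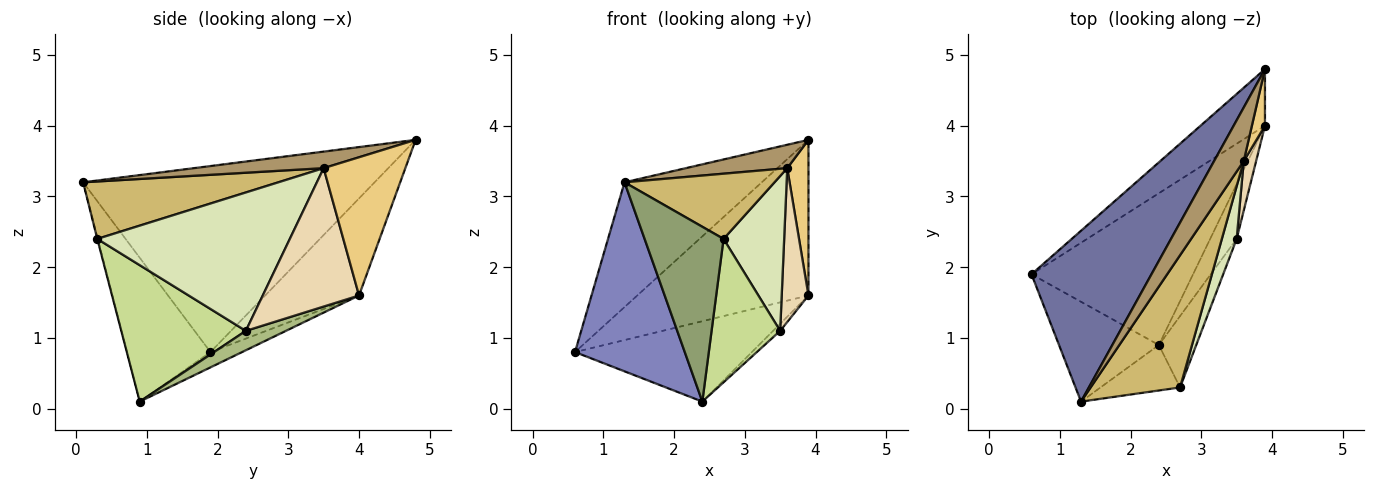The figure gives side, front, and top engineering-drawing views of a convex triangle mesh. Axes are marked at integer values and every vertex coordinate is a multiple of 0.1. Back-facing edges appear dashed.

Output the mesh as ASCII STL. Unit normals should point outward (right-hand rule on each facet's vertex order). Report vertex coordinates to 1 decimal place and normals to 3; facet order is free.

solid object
 facet normal -0.781 0.368 0.504
  outer loop
   vertex 1.3 0.1 3.2
   vertex 3.9 4.8 3.8
   vertex 0.6 1.9 0.8
  endloop
 endfacet
 facet normal -0.558 -0.734 -0.387
  outer loop
   vertex 1.3 0.1 3.2
   vertex 0.6 1.9 0.8
   vertex 2.4 0.9 0.1
  endloop
 endfacet
 facet normal -0.458 0.835 -0.304
  outer loop
   vertex 3.9 4.0 1.6
   vertex 0.6 1.9 0.8
   vertex 3.9 4.8 3.8
  endloop
 endfacet
 facet normal -0.083 0.466 -0.881
  outer loop
   vertex 3.9 4.0 1.6
   vertex 2.4 0.9 0.1
   vertex 0.6 1.9 0.8
  endloop
 endfacet
 facet normal -0.006 -0.968 -0.252
  outer loop
   vertex 2.7 0.3 2.4
   vertex 1.3 0.1 3.2
   vertex 2.4 0.9 0.1
  endloop
 endfacet
 facet normal 0.588 0.104 -0.802
  outer loop
   vertex 3.5 2.4 1.1
   vertex 2.4 0.9 0.1
   vertex 3.9 4.0 1.6
  endloop
 endfacet
 facet normal 0.852 -0.469 -0.233
  outer loop
   vertex 3.5 2.4 1.1
   vertex 2.7 0.3 2.4
   vertex 2.4 0.9 0.1
  endloop
 endfacet
 facet normal 0.949 -0.299 0.102
  outer loop
   vertex 3.6 3.5 3.4
   vertex 2.7 0.3 2.4
   vertex 3.5 2.4 1.1
  endloop
 endfacet
 facet normal 0.456 -0.356 0.816
  outer loop
   vertex 3.6 3.5 3.4
   vertex 3.9 4.8 3.8
   vertex 1.3 0.1 3.2
  endloop
 endfacet
 facet normal 0.499 -0.383 0.777
  outer loop
   vertex 3.6 3.5 3.4
   vertex 1.3 0.1 3.2
   vertex 2.7 0.3 2.4
  endloop
 endfacet
 facet normal 0.964 -0.250 0.091
  outer loop
   vertex 3.6 3.5 3.4
   vertex 3.9 4.0 1.6
   vertex 3.9 4.8 3.8
  endloop
 endfacet
 facet normal 0.960 -0.267 0.086
  outer loop
   vertex 3.6 3.5 3.4
   vertex 3.5 2.4 1.1
   vertex 3.9 4.0 1.6
  endloop
 endfacet
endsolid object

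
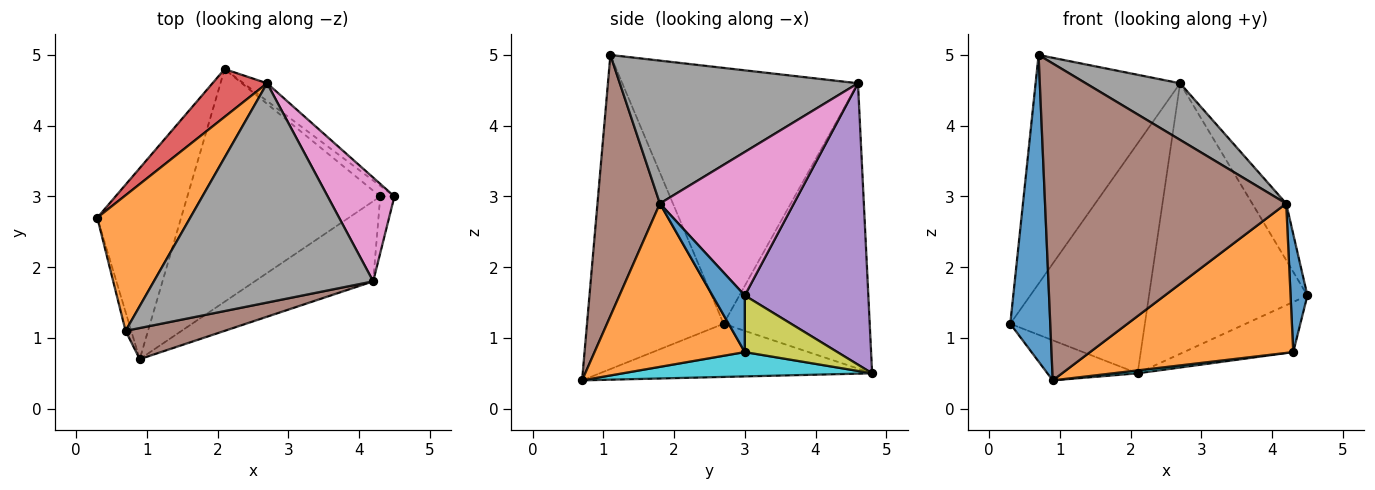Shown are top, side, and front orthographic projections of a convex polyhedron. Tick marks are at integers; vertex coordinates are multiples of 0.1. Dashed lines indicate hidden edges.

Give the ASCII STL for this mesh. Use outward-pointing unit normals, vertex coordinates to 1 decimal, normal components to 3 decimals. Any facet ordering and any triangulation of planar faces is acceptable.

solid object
 facet normal -0.960 -0.281 -0.017
  outer loop
   vertex 0.7 1.1 5.0
   vertex 0.3 2.7 1.2
   vertex 0.9 0.7 0.4
  endloop
 endfacet
 facet normal -0.814 0.499 0.296
  outer loop
   vertex 2.7 4.6 4.6
   vertex 0.3 2.7 1.2
   vertex 0.7 1.1 5.0
  endloop
 endfacet
 facet normal -0.527 0.175 -0.832
  outer loop
   vertex 2.1 4.8 0.5
   vertex 0.9 0.7 0.4
   vertex 0.3 2.7 1.2
  endloop
 endfacet
 facet normal -0.728 0.671 0.139
  outer loop
   vertex 2.1 4.8 0.5
   vertex 0.3 2.7 1.2
   vertex 2.7 4.6 4.6
  endloop
 endfacet
 facet normal 0.614 0.787 -0.051
  outer loop
   vertex 2.1 4.8 0.5
   vertex 2.7 4.6 4.6
   vertex 4.5 3.0 1.6
  endloop
 endfacet
 facet normal 0.250 -0.964 0.095
  outer loop
   vertex 4.2 1.8 2.9
   vertex 0.7 1.1 5.0
   vertex 0.9 0.7 0.4
  endloop
 endfacet
 facet normal 0.884 0.224 0.411
  outer loop
   vertex 4.2 1.8 2.9
   vertex 4.5 3.0 1.6
   vertex 2.7 4.6 4.6
  endloop
 endfacet
 facet normal 0.534 -0.211 0.819
  outer loop
   vertex 4.2 1.8 2.9
   vertex 2.7 4.6 4.6
   vertex 0.7 1.1 5.0
  endloop
 endfacet
 facet normal 0.638 0.753 -0.160
  outer loop
   vertex 4.3 3.0 0.8
   vertex 2.1 4.8 0.5
   vertex 4.5 3.0 1.6
  endloop
 endfacet
 facet normal 0.125 -0.012 -0.992
  outer loop
   vertex 4.3 3.0 0.8
   vertex 0.9 0.7 0.4
   vertex 2.1 4.8 0.5
  endloop
 endfacet
 facet normal 0.866 -0.451 -0.216
  outer loop
   vertex 4.3 3.0 0.8
   vertex 4.5 3.0 1.6
   vertex 4.2 1.8 2.9
  endloop
 endfacet
 facet normal 0.546 -0.738 -0.396
  outer loop
   vertex 4.3 3.0 0.8
   vertex 4.2 1.8 2.9
   vertex 0.9 0.7 0.4
  endloop
 endfacet
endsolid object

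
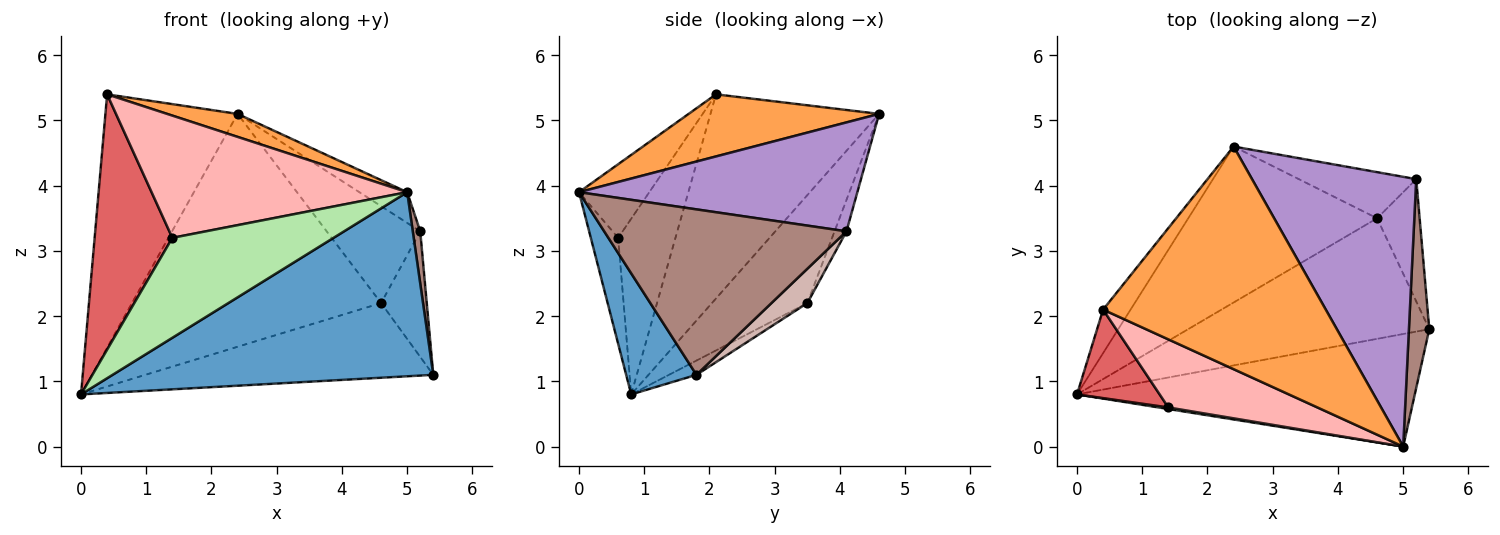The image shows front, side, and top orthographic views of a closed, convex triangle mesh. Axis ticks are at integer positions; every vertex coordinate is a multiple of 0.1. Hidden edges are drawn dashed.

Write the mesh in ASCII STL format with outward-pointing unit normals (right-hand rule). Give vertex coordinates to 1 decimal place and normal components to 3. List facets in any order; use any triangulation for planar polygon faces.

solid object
 facet normal 0.184 -0.839 -0.513
  outer loop
   vertex 5.0 0.0 3.9
   vertex 0.0 0.8 0.8
   vertex 5.4 1.8 1.1
  endloop
 endfacet
 facet normal -0.783 0.613 -0.105
  outer loop
   vertex 0.4 2.1 5.4
   vertex 2.4 4.6 5.1
   vertex 0.0 0.8 0.8
  endloop
 endfacet
 facet normal 0.267 -0.099 0.958
  outer loop
   vertex 0.4 2.1 5.4
   vertex 5.0 0.0 3.9
   vertex 2.4 4.6 5.1
  endloop
 endfacet
 facet normal -0.050 0.526 -0.849
  outer loop
   vertex 4.6 3.5 2.2
   vertex 5.4 1.8 1.1
   vertex 0.0 0.8 0.8
  endloop
 endfacet
 facet normal -0.303 0.792 -0.530
  outer loop
   vertex 4.6 3.5 2.2
   vertex 0.0 0.8 0.8
   vertex 2.4 4.6 5.1
  endloop
 endfacet
 facet normal -0.167 -0.986 0.015
  outer loop
   vertex 1.4 0.6 3.2
   vertex 0.0 0.8 0.8
   vertex 5.0 0.0 3.9
  endloop
 endfacet
 facet normal -0.572 -0.775 0.269
  outer loop
   vertex 1.4 0.6 3.2
   vertex 0.4 2.1 5.4
   vertex 0.0 0.8 0.8
  endloop
 endfacet
 facet normal -0.234 -0.850 0.473
  outer loop
   vertex 1.4 0.6 3.2
   vertex 5.0 0.0 3.9
   vertex 0.4 2.1 5.4
  endloop
 endfacet
 facet normal 0.550 0.095 0.830
  outer loop
   vertex 5.2 4.1 3.3
   vertex 2.4 4.6 5.1
   vertex 5.0 0.0 3.9
  endloop
 endfacet
 facet normal -0.114 0.897 -0.427
  outer loop
   vertex 5.2 4.1 3.3
   vertex 4.6 3.5 2.2
   vertex 2.4 4.6 5.1
  endloop
 endfacet
 facet normal 0.992 -0.031 0.122
  outer loop
   vertex 5.2 4.1 3.3
   vertex 5.0 0.0 3.9
   vertex 5.4 1.8 1.1
  endloop
 endfacet
 facet normal 0.490 0.624 -0.608
  outer loop
   vertex 5.2 4.1 3.3
   vertex 5.4 1.8 1.1
   vertex 4.6 3.5 2.2
  endloop
 endfacet
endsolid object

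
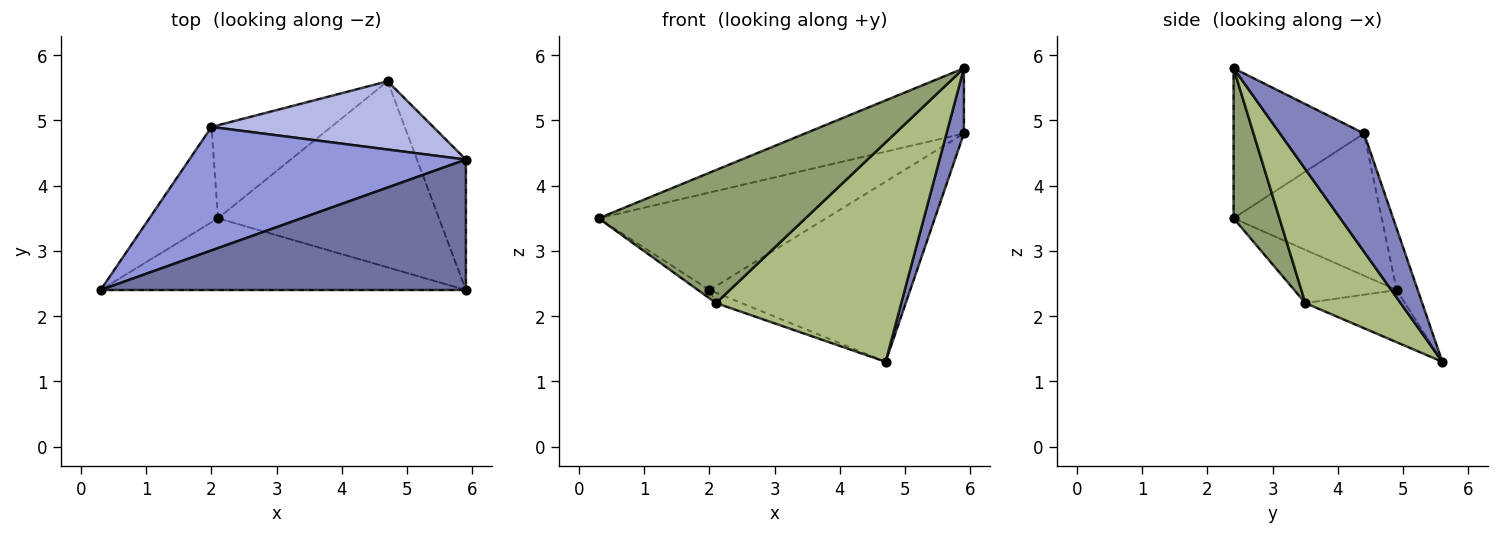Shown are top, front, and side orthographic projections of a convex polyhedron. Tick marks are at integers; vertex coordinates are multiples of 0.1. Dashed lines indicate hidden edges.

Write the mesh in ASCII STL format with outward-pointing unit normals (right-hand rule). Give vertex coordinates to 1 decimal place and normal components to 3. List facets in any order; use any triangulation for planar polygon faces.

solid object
 facet normal -0.345 0.420 0.840
  outer loop
   vertex 5.9 2.4 5.8
   vertex 5.9 4.4 4.8
   vertex 0.3 2.4 3.5
  endloop
 endfacet
 facet normal 0.908 -0.188 -0.376
  outer loop
   vertex 4.7 5.6 1.3
   vertex 5.9 4.4 4.8
   vertex 5.9 2.4 5.8
  endloop
 endfacet
 facet normal -0.374 0.575 0.728
  outer loop
   vertex 2.0 4.9 2.4
   vertex 0.3 2.4 3.5
   vertex 5.9 4.4 4.8
  endloop
 endfacet
 facet normal -0.098 0.931 0.353
  outer loop
   vertex 2.0 4.9 2.4
   vertex 5.9 4.4 4.8
   vertex 4.7 5.6 1.3
  endloop
 endfacet
 facet normal 0.191 -0.864 -0.466
  outer loop
   vertex 2.1 3.5 2.2
   vertex 5.9 2.4 5.8
   vertex 0.3 2.4 3.5
  endloop
 endfacet
 facet normal 0.365 -0.710 -0.602
  outer loop
   vertex 2.1 3.5 2.2
   vertex 4.7 5.6 1.3
   vertex 5.9 2.4 5.8
  endloop
 endfacet
 facet normal -0.611 0.069 -0.788
  outer loop
   vertex 2.1 3.5 2.2
   vertex 0.3 2.4 3.5
   vertex 2.0 4.9 2.4
  endloop
 endfacet
 facet normal -0.398 0.102 -0.912
  outer loop
   vertex 2.1 3.5 2.2
   vertex 2.0 4.9 2.4
   vertex 4.7 5.6 1.3
  endloop
 endfacet
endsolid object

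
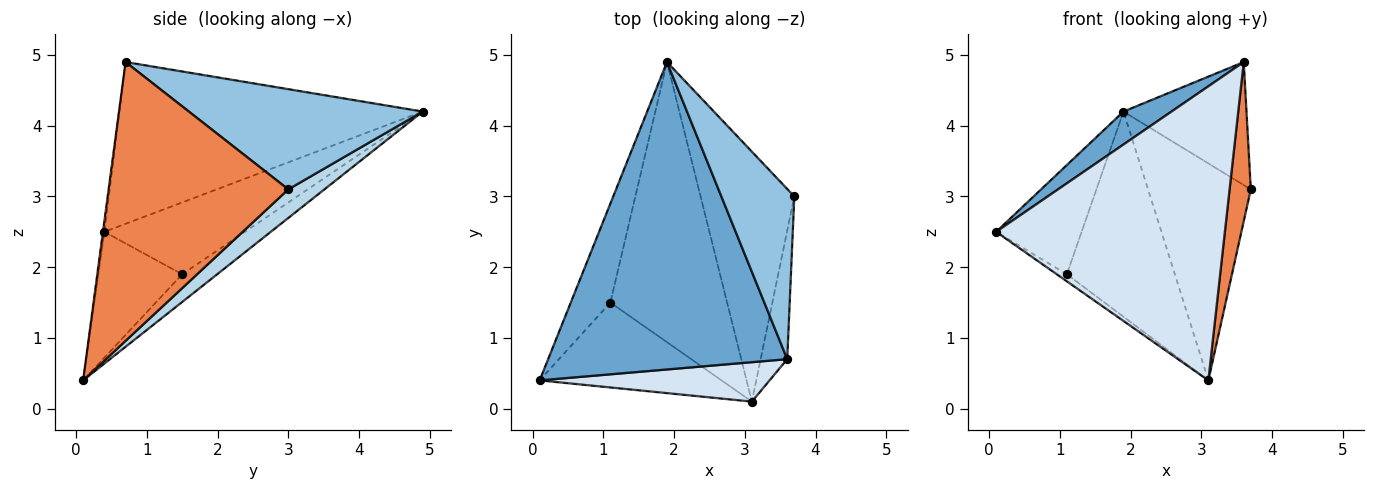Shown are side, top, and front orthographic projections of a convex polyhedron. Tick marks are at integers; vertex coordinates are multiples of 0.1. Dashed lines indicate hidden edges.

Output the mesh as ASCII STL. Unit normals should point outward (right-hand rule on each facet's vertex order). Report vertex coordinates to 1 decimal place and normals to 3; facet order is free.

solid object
 facet normal -0.558 -0.088 0.825
  outer loop
   vertex 3.6 0.7 4.9
   vertex 1.9 4.9 4.2
   vertex 0.1 0.4 2.5
  endloop
 endfacet
 facet normal 0.744 0.391 0.541
  outer loop
   vertex 3.6 0.7 4.9
   vertex 3.7 3.0 3.1
   vertex 1.9 4.9 4.2
  endloop
 endfacet
 facet normal 0.224 0.639 -0.736
  outer loop
   vertex 3.1 0.1 0.4
   vertex 1.9 4.9 4.2
   vertex 3.7 3.0 3.1
  endloop
 endfacet
 facet normal -0.006 -0.991 0.133
  outer loop
   vertex 3.1 0.1 0.4
   vertex 3.6 0.7 4.9
   vertex 0.1 0.4 2.5
  endloop
 endfacet
 facet normal 0.989 -0.117 -0.094
  outer loop
   vertex 3.1 0.1 0.4
   vertex 3.7 3.0 3.1
   vertex 3.6 0.7 4.9
  endloop
 endfacet
 facet normal -0.773 0.470 -0.426
  outer loop
   vertex 1.1 1.5 1.9
   vertex 0.1 0.4 2.5
   vertex 1.9 4.9 4.2
  endloop
 endfacet
 facet normal -0.568 0.068 -0.821
  outer loop
   vertex 1.1 1.5 1.9
   vertex 3.1 0.1 0.4
   vertex 0.1 0.4 2.5
  endloop
 endfacet
 facet normal -0.188 0.580 -0.792
  outer loop
   vertex 1.1 1.5 1.9
   vertex 1.9 4.9 4.2
   vertex 3.1 0.1 0.4
  endloop
 endfacet
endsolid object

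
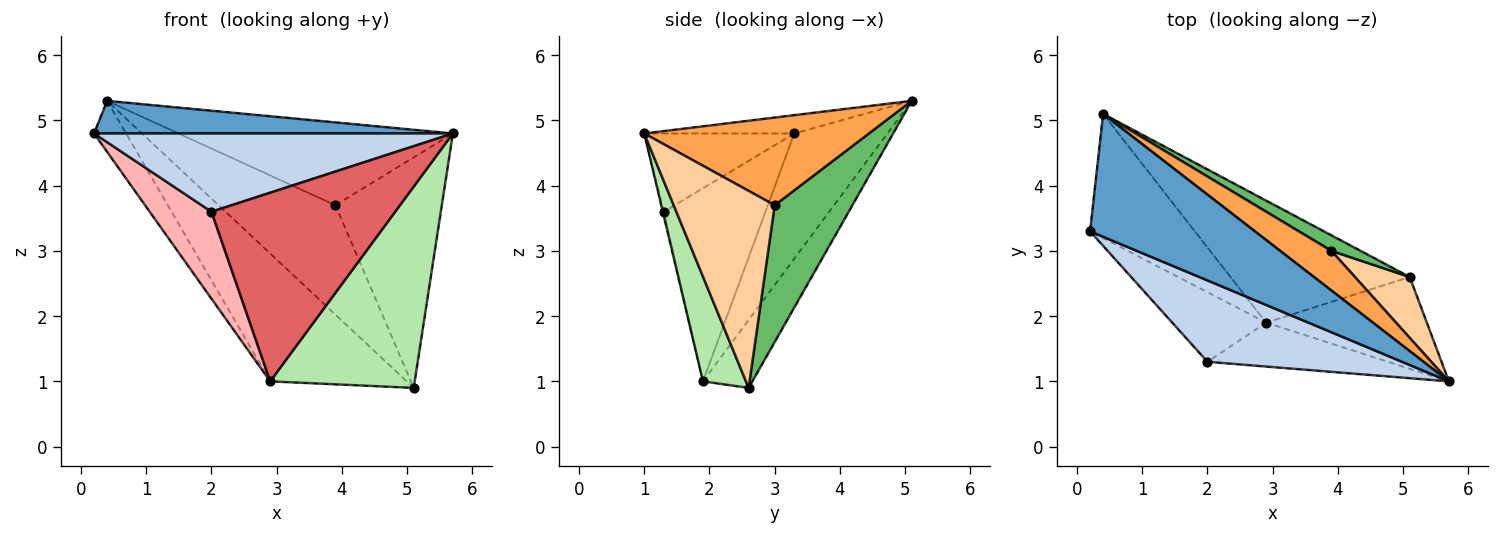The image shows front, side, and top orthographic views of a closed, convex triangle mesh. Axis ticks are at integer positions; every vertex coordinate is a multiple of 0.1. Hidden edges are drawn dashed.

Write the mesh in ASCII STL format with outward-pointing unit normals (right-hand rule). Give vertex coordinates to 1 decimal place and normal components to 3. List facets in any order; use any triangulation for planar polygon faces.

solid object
 facet normal -0.107 -0.255 0.961
  outer loop
   vertex 0.4 5.1 5.3
   vertex 0.2 3.3 4.8
   vertex 5.7 1.0 4.8
  endloop
 endfacet
 facet normal -0.278 -0.666 0.692
  outer loop
   vertex 2.0 1.3 3.6
   vertex 5.7 1.0 4.8
   vertex 0.2 3.3 4.8
  endloop
 endfacet
 facet normal 0.594 0.726 0.347
  outer loop
   vertex 3.9 3.0 3.7
   vertex 0.4 5.1 5.3
   vertex 5.7 1.0 4.8
  endloop
 endfacet
 facet normal 0.676 0.712 0.188
  outer loop
   vertex 3.9 3.0 3.7
   vertex 5.7 1.0 4.8
   vertex 5.1 2.6 0.9
  endloop
 endfacet
 facet normal 0.550 0.827 0.118
  outer loop
   vertex 3.9 3.0 3.7
   vertex 5.1 2.6 0.9
   vertex 0.4 5.1 5.3
  endloop
 endfacet
 facet normal 0.261 -0.878 -0.401
  outer loop
   vertex 2.9 1.9 1.0
   vertex 5.1 2.6 0.9
   vertex 5.7 1.0 4.8
  endloop
 endfacet
 facet normal -0.005 -0.974 -0.227
  outer loop
   vertex 2.9 1.9 1.0
   vertex 5.7 1.0 4.8
   vertex 2.0 1.3 3.6
  endloop
 endfacet
 facet normal -0.789 -0.480 -0.384
  outer loop
   vertex 2.9 1.9 1.0
   vertex 2.0 1.3 3.6
   vertex 0.2 3.3 4.8
  endloop
 endfacet
 facet normal -0.741 0.255 -0.621
  outer loop
   vertex 2.9 1.9 1.0
   vertex 0.2 3.3 4.8
   vertex 0.4 5.1 5.3
  endloop
 endfacet
 facet normal -0.253 0.700 -0.668
  outer loop
   vertex 2.9 1.9 1.0
   vertex 0.4 5.1 5.3
   vertex 5.1 2.6 0.9
  endloop
 endfacet
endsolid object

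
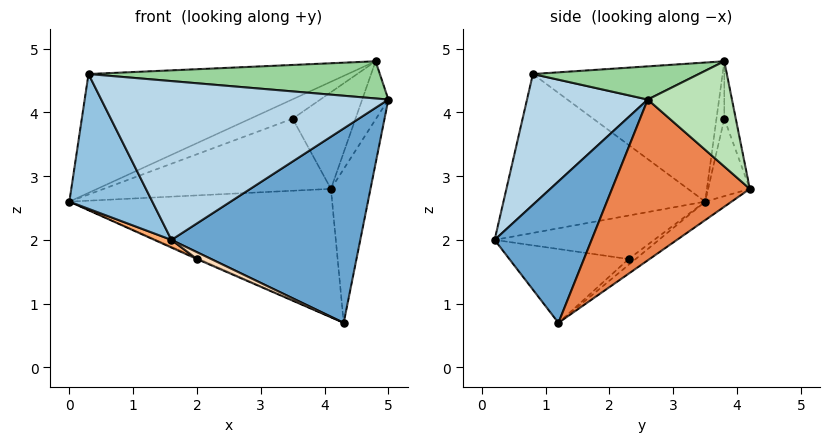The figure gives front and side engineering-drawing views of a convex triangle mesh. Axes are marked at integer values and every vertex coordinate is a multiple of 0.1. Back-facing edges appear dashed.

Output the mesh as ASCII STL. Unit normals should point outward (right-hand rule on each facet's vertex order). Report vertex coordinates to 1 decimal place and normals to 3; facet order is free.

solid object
 facet normal 0.442 -0.860 0.256
  outer loop
   vertex 4.3 1.2 0.7
   vertex 5.0 2.6 4.2
   vertex 1.6 0.2 2.0
  endloop
 endfacet
 facet normal -0.866 -0.356 -0.351
  outer loop
   vertex 0.3 0.8 4.6
   vertex 0.0 3.5 2.6
   vertex 1.6 0.2 2.0
  endloop
 endfacet
 facet normal 0.359 -0.854 0.377
  outer loop
   vertex 0.3 0.8 4.6
   vertex 1.6 0.2 2.0
   vertex 5.0 2.6 4.2
  endloop
 endfacet
 facet normal -0.057 0.570 -0.820
  outer loop
   vertex 4.1 4.2 2.8
   vertex 4.3 1.2 0.7
   vertex 0.0 3.5 2.6
  endloop
 endfacet
 facet normal 0.920 0.264 -0.290
  outer loop
   vertex 4.1 4.2 2.8
   vertex 5.0 2.6 4.2
   vertex 4.3 1.2 0.7
  endloop
 endfacet
 facet normal -0.433 -0.046 -0.900
  outer loop
   vertex 2.0 2.3 1.7
   vertex 1.6 0.2 2.0
   vertex 0.0 3.5 2.6
  endloop
 endfacet
 facet normal -0.349 0.116 -0.930
  outer loop
   vertex 2.0 2.3 1.7
   vertex 0.0 3.5 2.6
   vertex 4.3 1.2 0.7
  endloop
 endfacet
 facet normal -0.418 -0.050 -0.907
  outer loop
   vertex 2.0 2.3 1.7
   vertex 4.3 1.2 0.7
   vertex 1.6 0.2 2.0
  endloop
 endfacet
 facet normal -0.382 0.522 0.762
  outer loop
   vertex 4.8 3.8 4.8
   vertex 0.0 3.5 2.6
   vertex 0.3 0.8 4.6
  endloop
 endfacet
 facet normal 0.230 -0.404 0.885
  outer loop
   vertex 4.8 3.8 4.8
   vertex 0.3 0.8 4.6
   vertex 5.0 2.6 4.2
  endloop
 endfacet
 facet normal 0.921 0.286 -0.265
  outer loop
   vertex 4.8 3.8 4.8
   vertex 5.0 2.6 4.2
   vertex 4.1 4.2 2.8
  endloop
 endfacet
 facet normal -0.175 0.952 0.251
  outer loop
   vertex 3.5 3.8 3.9
   vertex 4.1 4.2 2.8
   vertex 0.0 3.5 2.6
  endloop
 endfacet
 facet normal -0.176 0.951 0.254
  outer loop
   vertex 3.5 3.8 3.9
   vertex 0.0 3.5 2.6
   vertex 4.8 3.8 4.8
  endloop
 endfacet
 facet normal -0.174 0.952 0.251
  outer loop
   vertex 3.5 3.8 3.9
   vertex 4.8 3.8 4.8
   vertex 4.1 4.2 2.8
  endloop
 endfacet
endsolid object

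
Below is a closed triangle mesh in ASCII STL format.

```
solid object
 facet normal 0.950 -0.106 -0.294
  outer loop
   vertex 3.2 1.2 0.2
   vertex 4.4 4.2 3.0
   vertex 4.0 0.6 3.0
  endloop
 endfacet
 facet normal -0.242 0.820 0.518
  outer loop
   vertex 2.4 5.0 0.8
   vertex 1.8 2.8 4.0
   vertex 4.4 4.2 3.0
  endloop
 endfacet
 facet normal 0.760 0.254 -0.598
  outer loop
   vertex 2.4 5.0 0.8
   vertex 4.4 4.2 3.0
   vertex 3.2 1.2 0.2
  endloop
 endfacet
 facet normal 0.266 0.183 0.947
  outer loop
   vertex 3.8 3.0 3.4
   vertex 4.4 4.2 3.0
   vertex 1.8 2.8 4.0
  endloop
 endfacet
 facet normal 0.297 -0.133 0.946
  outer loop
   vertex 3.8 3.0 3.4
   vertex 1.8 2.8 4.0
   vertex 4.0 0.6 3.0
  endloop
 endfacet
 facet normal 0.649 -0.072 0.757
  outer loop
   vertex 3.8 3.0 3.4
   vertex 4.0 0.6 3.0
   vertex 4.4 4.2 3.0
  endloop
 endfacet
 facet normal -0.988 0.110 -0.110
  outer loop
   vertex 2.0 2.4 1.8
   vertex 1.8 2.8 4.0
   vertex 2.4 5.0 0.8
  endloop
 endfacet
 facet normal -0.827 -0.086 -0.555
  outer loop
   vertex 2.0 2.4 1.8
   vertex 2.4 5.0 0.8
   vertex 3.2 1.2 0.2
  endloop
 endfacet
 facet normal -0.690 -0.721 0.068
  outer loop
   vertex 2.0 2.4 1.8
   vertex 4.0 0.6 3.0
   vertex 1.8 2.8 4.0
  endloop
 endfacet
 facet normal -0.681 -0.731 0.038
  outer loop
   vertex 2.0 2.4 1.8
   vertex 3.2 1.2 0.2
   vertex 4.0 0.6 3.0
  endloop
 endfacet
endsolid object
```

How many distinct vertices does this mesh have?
7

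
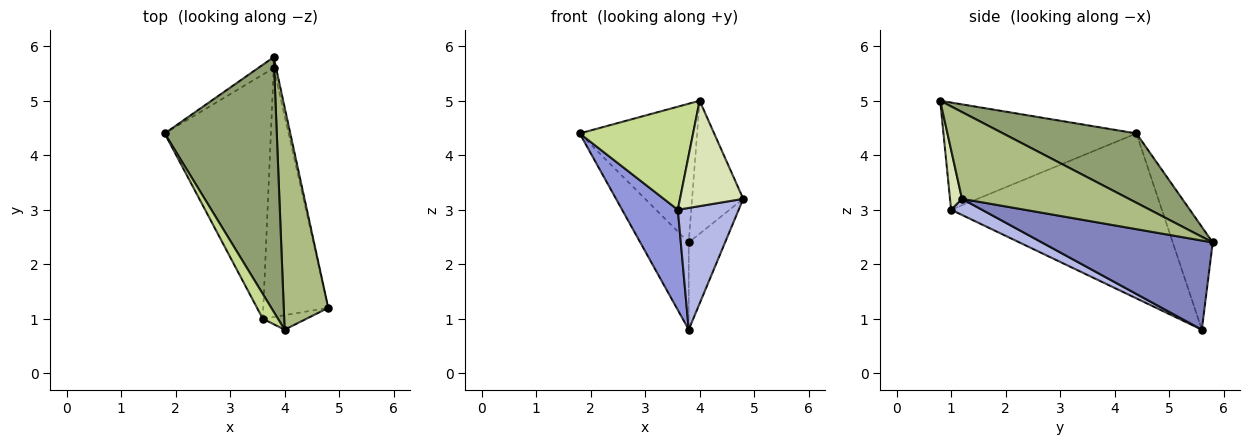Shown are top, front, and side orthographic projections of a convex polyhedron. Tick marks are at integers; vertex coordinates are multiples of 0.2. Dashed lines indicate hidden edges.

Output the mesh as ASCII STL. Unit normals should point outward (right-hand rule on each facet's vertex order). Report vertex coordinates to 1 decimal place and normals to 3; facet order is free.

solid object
 facet normal -0.633 0.768 -0.096
  outer loop
   vertex 3.8 5.6 0.8
   vertex 1.8 4.4 4.4
   vertex 3.8 5.8 2.4
  endloop
 endfacet
 facet normal 0.978 0.208 -0.026
  outer loop
   vertex 3.8 5.6 0.8
   vertex 3.8 5.8 2.4
   vertex 4.8 1.2 3.2
  endloop
 endfacet
 facet normal -0.821 -0.217 -0.528
  outer loop
   vertex 3.6 1.0 3.0
   vertex 1.8 4.4 4.4
   vertex 3.8 5.6 0.8
  endloop
 endfacet
 facet normal 0.218 -0.429 -0.877
  outer loop
   vertex 3.6 1.0 3.0
   vertex 3.8 5.6 0.8
   vertex 4.8 1.2 3.2
  endloop
 endfacet
 facet normal 0.477 0.420 0.772
  outer loop
   vertex 4.0 0.8 5.0
   vertex 3.8 5.8 2.4
   vertex 1.8 4.4 4.4
  endloop
 endfacet
 facet normal 0.859 0.263 0.440
  outer loop
   vertex 4.0 0.8 5.0
   vertex 4.8 1.2 3.2
   vertex 3.8 5.8 2.4
  endloop
 endfacet
 facet normal -0.856 -0.503 0.121
  outer loop
   vertex 4.0 0.8 5.0
   vertex 1.8 4.4 4.4
   vertex 3.6 1.0 3.0
  endloop
 endfacet
 facet normal 0.185 -0.974 -0.134
  outer loop
   vertex 4.0 0.8 5.0
   vertex 3.6 1.0 3.0
   vertex 4.8 1.2 3.2
  endloop
 endfacet
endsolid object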